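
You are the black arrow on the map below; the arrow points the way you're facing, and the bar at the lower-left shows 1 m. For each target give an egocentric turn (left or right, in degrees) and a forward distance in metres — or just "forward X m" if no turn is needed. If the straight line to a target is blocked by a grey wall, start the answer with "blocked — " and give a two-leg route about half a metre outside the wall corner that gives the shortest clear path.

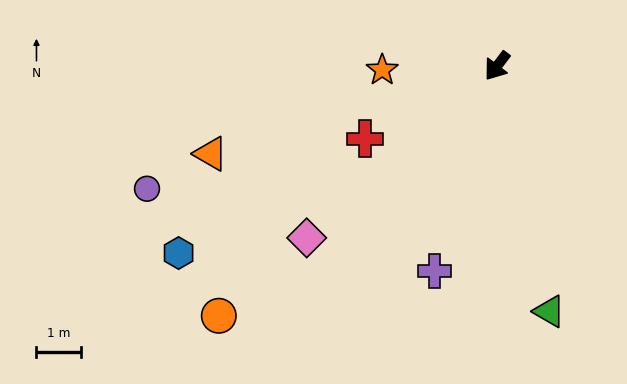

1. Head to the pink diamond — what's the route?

turn right 11°, forward 5.7 m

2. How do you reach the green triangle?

turn left 49°, forward 5.6 m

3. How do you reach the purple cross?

turn left 20°, forward 4.8 m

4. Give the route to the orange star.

turn right 51°, forward 2.6 m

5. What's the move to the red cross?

turn right 24°, forward 3.4 m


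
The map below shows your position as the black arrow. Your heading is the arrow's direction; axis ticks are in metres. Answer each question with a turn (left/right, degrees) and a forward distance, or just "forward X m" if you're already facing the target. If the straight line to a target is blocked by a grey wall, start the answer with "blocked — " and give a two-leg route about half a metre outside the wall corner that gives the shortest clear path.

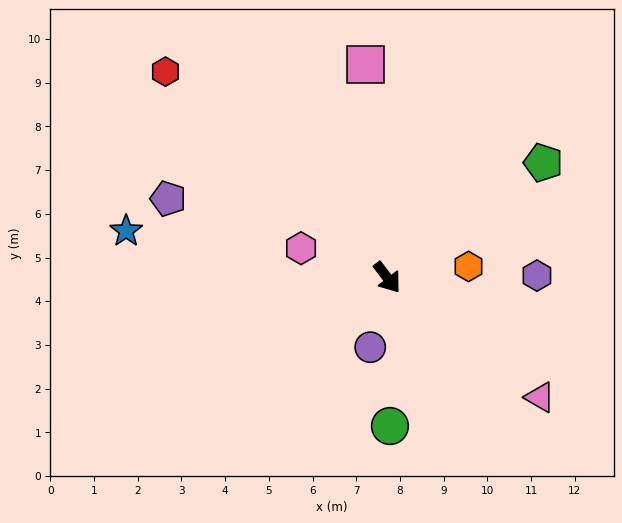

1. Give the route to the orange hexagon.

turn left 60°, forward 1.9 m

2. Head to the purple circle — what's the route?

turn right 51°, forward 1.6 m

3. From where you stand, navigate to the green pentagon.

turn left 89°, forward 4.4 m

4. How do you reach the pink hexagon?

turn right 146°, forward 2.1 m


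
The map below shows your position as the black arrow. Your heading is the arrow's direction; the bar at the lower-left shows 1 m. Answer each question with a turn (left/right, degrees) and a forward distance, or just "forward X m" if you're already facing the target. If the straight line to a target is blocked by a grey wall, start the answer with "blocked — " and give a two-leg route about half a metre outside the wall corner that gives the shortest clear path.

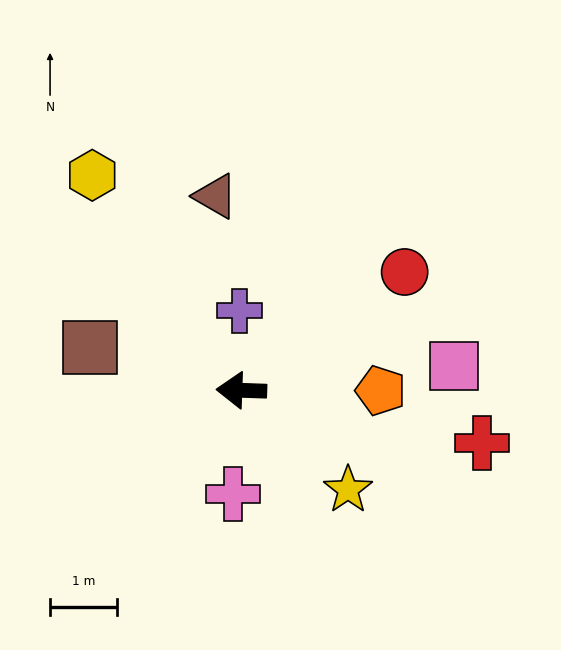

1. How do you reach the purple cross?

turn right 87°, forward 1.2 m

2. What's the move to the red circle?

turn right 142°, forward 3.0 m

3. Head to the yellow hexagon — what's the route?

turn right 53°, forward 3.9 m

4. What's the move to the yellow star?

turn left 139°, forward 2.2 m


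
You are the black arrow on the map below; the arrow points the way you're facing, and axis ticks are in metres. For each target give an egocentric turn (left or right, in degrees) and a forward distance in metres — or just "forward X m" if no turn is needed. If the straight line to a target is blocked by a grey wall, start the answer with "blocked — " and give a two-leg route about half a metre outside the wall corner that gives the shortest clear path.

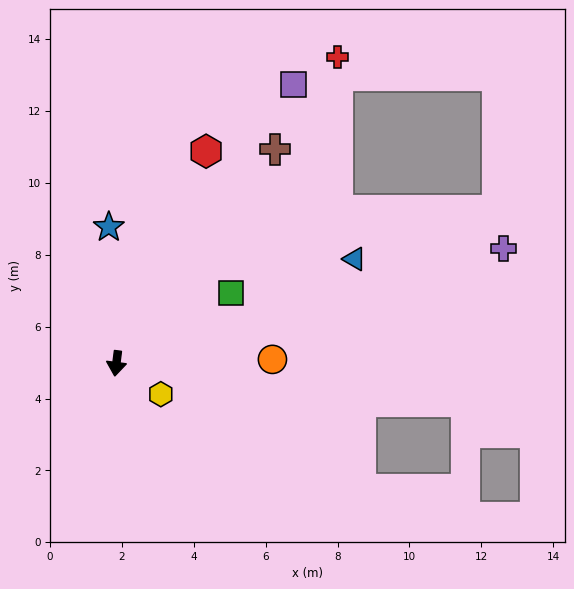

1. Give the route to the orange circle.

turn left 99°, forward 4.3 m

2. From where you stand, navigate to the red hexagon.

turn left 164°, forward 6.4 m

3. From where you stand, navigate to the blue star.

turn right 170°, forward 3.8 m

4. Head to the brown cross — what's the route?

turn left 151°, forward 7.4 m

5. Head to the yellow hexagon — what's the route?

turn left 63°, forward 1.5 m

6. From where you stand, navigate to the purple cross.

turn left 114°, forward 11.2 m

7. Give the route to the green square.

turn left 129°, forward 3.8 m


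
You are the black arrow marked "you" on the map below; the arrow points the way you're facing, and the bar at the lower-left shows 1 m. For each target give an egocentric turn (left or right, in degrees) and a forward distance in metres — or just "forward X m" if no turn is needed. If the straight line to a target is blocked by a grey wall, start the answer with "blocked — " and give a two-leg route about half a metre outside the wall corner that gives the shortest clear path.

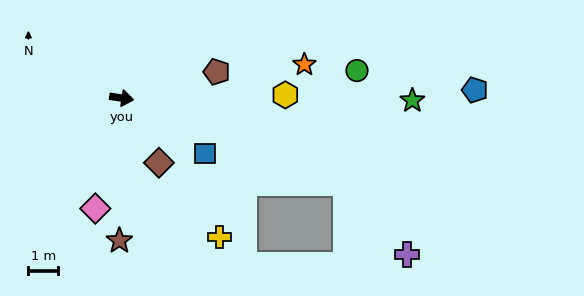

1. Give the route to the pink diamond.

turn right 95°, forward 3.8 m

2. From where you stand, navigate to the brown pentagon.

turn left 24°, forward 3.3 m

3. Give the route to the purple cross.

blocked — turn right 12°, forward 8.0 m, then turn right 29°, forward 3.1 m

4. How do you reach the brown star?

turn right 82°, forward 4.8 m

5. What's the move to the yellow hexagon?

turn left 10°, forward 5.5 m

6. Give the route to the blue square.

turn right 25°, forward 3.3 m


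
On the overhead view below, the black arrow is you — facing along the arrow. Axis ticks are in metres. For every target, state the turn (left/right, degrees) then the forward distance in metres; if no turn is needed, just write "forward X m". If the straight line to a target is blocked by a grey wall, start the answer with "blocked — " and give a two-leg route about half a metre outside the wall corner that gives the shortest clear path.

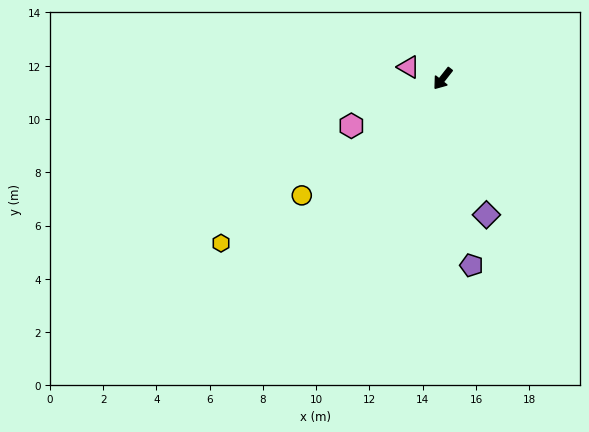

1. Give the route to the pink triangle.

turn right 71°, forward 1.4 m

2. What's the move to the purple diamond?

turn left 56°, forward 5.4 m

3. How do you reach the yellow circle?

turn right 12°, forward 6.9 m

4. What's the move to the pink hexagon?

turn right 25°, forward 3.9 m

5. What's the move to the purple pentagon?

turn left 47°, forward 7.1 m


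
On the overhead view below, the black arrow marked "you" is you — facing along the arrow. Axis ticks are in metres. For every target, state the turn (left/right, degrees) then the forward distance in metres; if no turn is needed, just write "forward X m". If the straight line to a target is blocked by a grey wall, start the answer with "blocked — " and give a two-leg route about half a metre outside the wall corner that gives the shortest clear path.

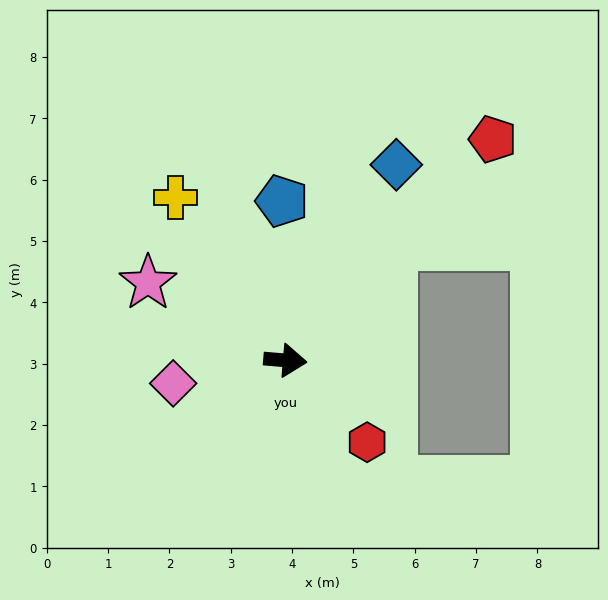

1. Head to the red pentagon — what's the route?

turn left 52°, forward 4.9 m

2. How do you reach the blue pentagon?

turn left 96°, forward 2.6 m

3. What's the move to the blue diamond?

turn left 65°, forward 3.7 m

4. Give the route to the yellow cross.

turn left 129°, forward 3.2 m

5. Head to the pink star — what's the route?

turn left 155°, forward 2.6 m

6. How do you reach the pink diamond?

turn right 164°, forward 1.9 m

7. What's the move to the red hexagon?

turn right 40°, forward 1.9 m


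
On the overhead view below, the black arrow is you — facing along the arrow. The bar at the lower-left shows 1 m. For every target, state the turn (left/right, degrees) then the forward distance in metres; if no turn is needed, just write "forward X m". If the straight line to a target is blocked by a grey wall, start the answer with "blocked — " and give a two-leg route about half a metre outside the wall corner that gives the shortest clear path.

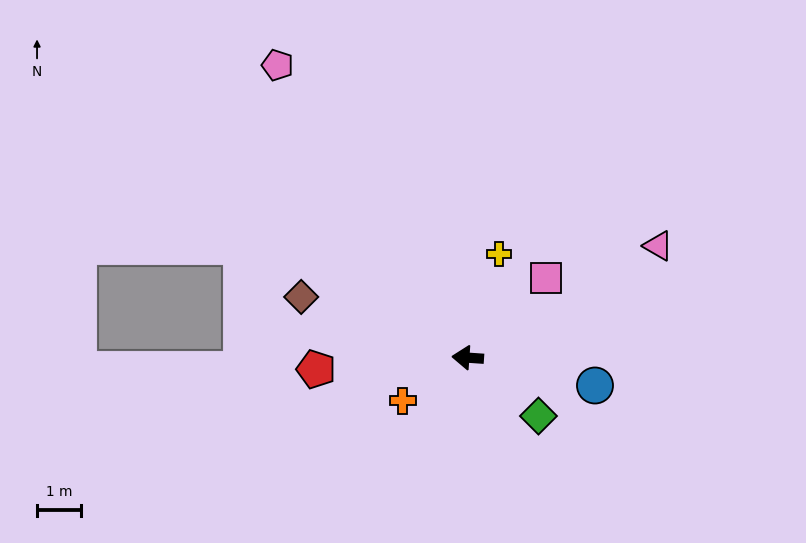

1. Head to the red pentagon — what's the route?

turn left 8°, forward 3.5 m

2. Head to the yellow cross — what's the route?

turn right 103°, forward 2.5 m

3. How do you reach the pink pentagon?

turn right 53°, forward 8.0 m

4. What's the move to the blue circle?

turn left 172°, forward 3.0 m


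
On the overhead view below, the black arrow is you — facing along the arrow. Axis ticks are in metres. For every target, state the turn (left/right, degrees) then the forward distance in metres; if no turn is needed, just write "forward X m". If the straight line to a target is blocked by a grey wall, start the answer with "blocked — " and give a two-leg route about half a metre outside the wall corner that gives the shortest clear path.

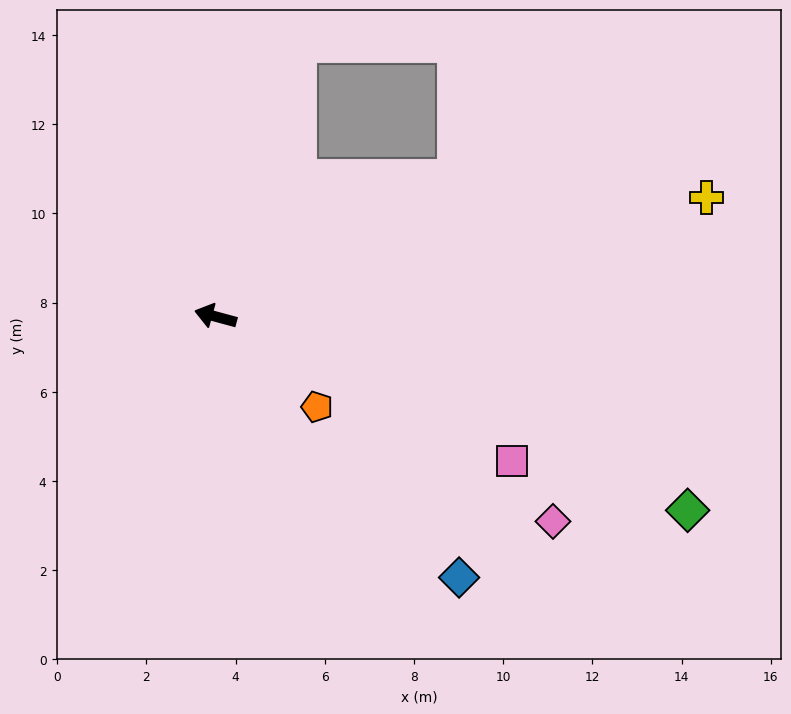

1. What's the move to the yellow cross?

turn right 151°, forward 11.3 m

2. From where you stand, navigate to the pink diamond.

turn left 164°, forward 8.8 m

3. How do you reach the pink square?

turn left 169°, forward 7.4 m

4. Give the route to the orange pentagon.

turn left 153°, forward 3.0 m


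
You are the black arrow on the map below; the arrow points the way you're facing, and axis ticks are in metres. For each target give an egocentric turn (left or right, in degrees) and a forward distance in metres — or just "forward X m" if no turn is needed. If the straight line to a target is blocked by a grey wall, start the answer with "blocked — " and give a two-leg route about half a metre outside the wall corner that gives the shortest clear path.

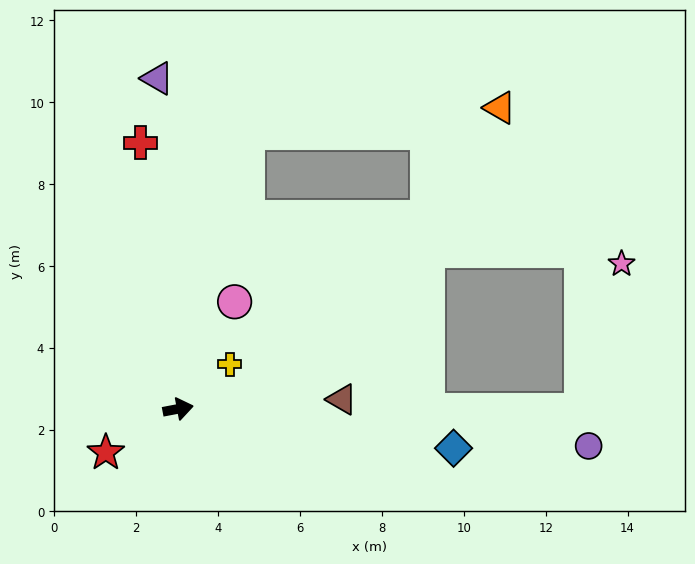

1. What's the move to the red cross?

turn left 87°, forward 6.6 m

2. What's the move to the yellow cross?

turn left 30°, forward 1.7 m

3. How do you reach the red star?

turn right 160°, forward 2.1 m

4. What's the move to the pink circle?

turn left 51°, forward 3.0 m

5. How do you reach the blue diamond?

turn right 19°, forward 6.8 m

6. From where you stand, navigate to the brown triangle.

turn right 7°, forward 4.0 m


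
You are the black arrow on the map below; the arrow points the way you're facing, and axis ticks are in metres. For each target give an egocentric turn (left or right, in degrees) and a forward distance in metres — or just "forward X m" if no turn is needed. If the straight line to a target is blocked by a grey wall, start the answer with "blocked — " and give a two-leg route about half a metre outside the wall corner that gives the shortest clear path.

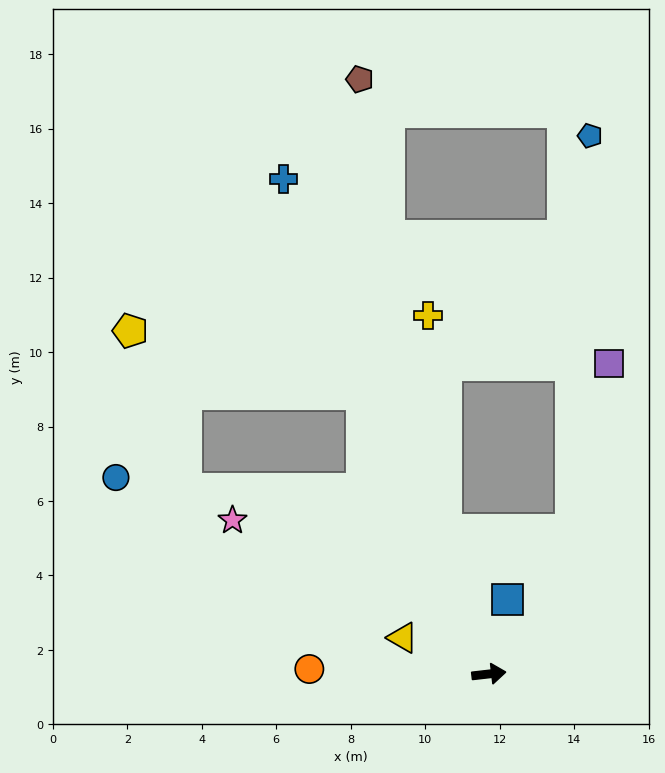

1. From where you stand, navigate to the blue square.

turn left 70°, forward 2.1 m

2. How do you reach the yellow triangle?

turn left 151°, forward 2.5 m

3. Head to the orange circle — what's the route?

turn left 172°, forward 4.8 m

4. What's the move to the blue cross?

turn left 106°, forward 14.4 m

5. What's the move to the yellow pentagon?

blocked — turn left 108°, forward 8.3 m, then turn left 50°, forward 6.4 m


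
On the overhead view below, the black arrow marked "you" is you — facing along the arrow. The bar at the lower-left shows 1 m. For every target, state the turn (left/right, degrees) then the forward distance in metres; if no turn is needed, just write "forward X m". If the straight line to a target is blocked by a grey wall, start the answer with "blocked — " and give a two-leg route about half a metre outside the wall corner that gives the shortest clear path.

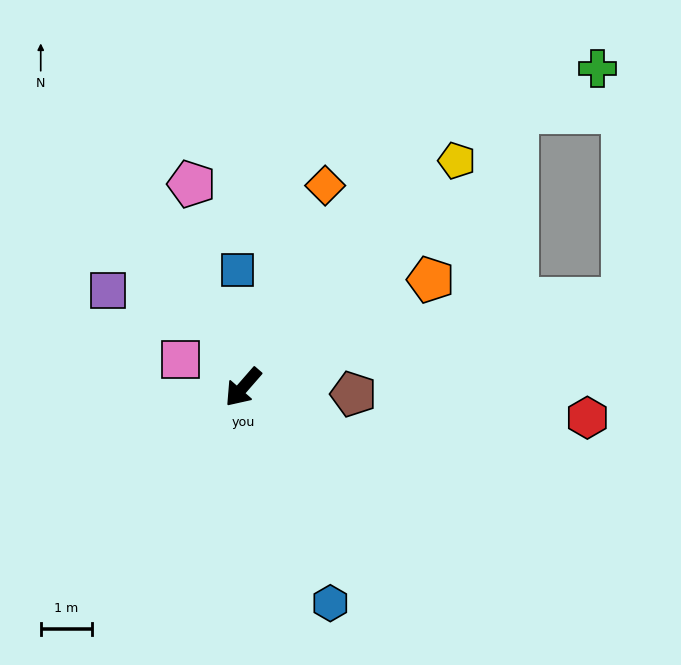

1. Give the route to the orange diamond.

turn right 161°, forward 4.3 m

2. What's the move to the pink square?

turn right 73°, forward 1.3 m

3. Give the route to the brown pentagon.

turn left 128°, forward 2.2 m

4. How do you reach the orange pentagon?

turn left 161°, forward 4.2 m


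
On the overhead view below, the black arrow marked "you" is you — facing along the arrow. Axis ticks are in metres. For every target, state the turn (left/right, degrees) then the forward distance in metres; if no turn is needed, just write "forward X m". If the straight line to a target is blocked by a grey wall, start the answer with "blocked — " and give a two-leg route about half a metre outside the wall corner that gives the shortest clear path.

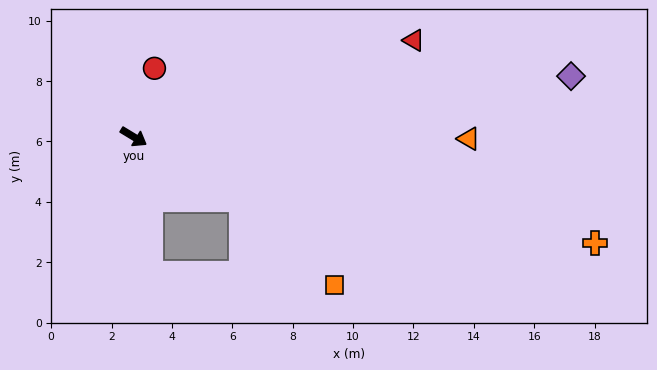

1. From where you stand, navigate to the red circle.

turn left 104°, forward 2.4 m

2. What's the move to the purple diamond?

turn left 39°, forward 14.6 m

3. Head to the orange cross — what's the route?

turn left 18°, forward 15.7 m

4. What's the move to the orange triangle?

turn left 31°, forward 11.1 m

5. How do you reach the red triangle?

turn left 50°, forward 9.8 m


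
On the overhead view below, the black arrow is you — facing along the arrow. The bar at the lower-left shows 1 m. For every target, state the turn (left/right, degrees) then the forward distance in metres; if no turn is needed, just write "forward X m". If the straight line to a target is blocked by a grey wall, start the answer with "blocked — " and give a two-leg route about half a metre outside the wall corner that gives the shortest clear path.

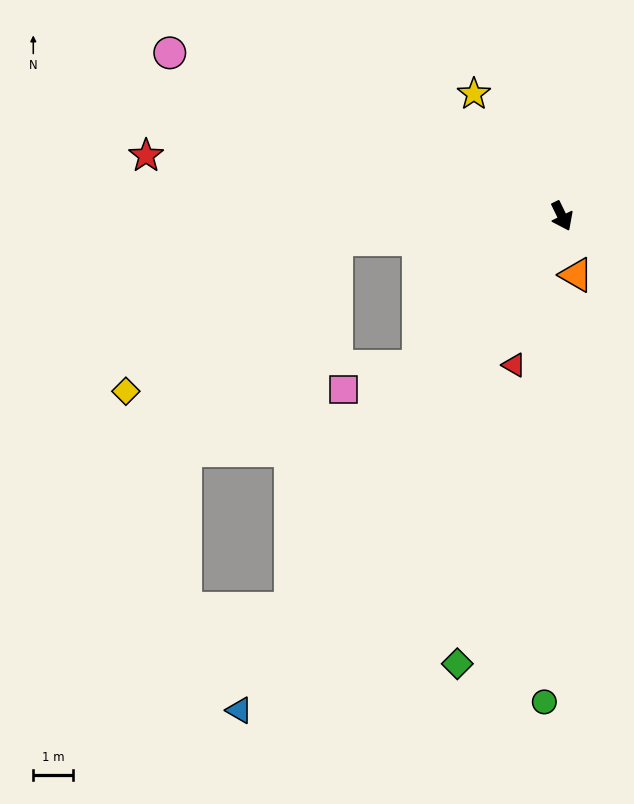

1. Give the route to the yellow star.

turn right 170°, forward 3.8 m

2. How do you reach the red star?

turn right 124°, forward 10.5 m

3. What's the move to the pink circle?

turn right 139°, forward 10.6 m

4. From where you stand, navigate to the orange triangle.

turn right 12°, forward 1.5 m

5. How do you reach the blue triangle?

turn right 59°, forward 14.8 m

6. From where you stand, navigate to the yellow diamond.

blocked — turn right 110°, forward 5.7 m, then turn left 30°, forward 6.5 m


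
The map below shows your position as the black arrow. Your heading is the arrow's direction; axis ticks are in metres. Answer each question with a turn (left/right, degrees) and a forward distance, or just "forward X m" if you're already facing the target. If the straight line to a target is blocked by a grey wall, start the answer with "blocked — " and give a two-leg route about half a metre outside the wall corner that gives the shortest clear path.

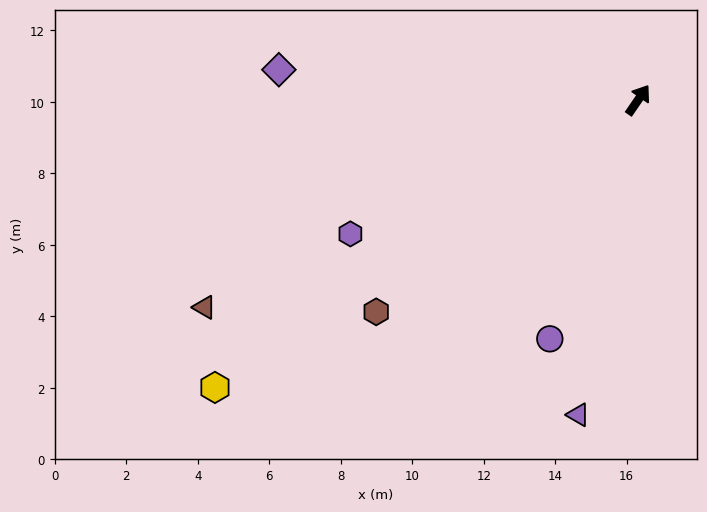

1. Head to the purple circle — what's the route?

turn right 166°, forward 7.1 m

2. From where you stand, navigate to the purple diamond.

turn left 120°, forward 10.1 m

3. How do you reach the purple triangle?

turn right 156°, forward 9.0 m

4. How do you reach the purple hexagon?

turn left 149°, forward 8.9 m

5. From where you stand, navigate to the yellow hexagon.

turn left 159°, forward 14.3 m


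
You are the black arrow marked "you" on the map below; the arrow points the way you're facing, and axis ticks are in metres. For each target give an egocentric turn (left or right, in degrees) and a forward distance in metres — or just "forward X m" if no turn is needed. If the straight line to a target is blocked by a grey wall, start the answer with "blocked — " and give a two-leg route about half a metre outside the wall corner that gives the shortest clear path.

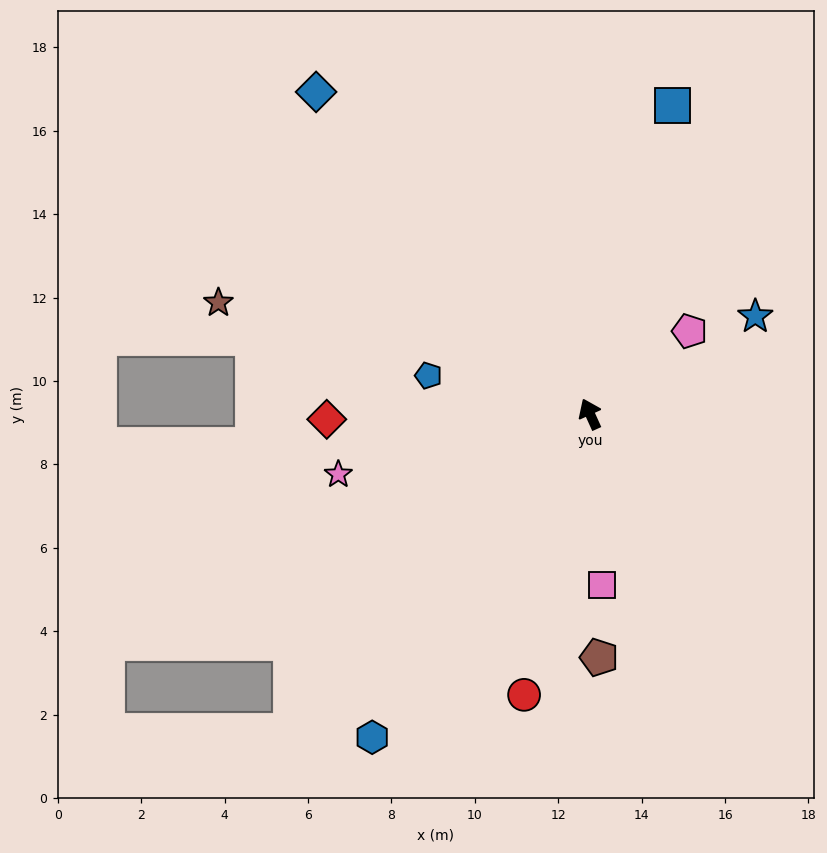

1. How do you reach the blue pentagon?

turn left 52°, forward 4.0 m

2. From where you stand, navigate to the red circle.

turn left 142°, forward 6.9 m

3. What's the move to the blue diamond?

turn left 16°, forward 10.1 m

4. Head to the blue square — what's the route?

turn right 39°, forward 7.7 m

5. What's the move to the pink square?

turn left 160°, forward 4.1 m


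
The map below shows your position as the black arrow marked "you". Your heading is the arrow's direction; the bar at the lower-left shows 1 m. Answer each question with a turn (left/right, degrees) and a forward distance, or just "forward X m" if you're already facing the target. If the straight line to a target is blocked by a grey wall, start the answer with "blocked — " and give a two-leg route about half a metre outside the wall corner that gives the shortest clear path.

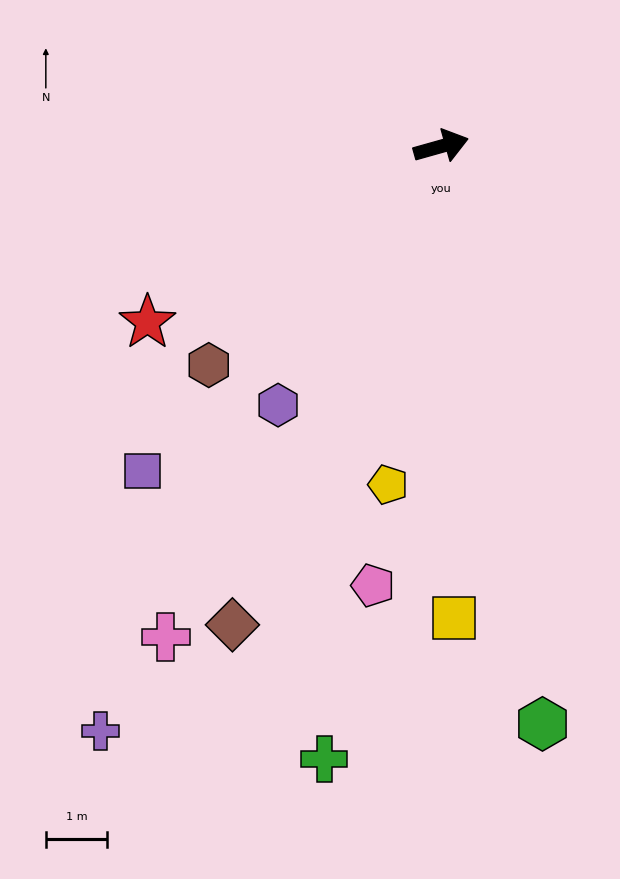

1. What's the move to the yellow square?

turn right 104°, forward 7.7 m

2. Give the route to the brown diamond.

turn right 129°, forward 8.5 m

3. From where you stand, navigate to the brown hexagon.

turn right 152°, forward 5.2 m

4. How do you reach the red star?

turn right 165°, forward 5.6 m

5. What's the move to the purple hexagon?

turn right 138°, forward 5.0 m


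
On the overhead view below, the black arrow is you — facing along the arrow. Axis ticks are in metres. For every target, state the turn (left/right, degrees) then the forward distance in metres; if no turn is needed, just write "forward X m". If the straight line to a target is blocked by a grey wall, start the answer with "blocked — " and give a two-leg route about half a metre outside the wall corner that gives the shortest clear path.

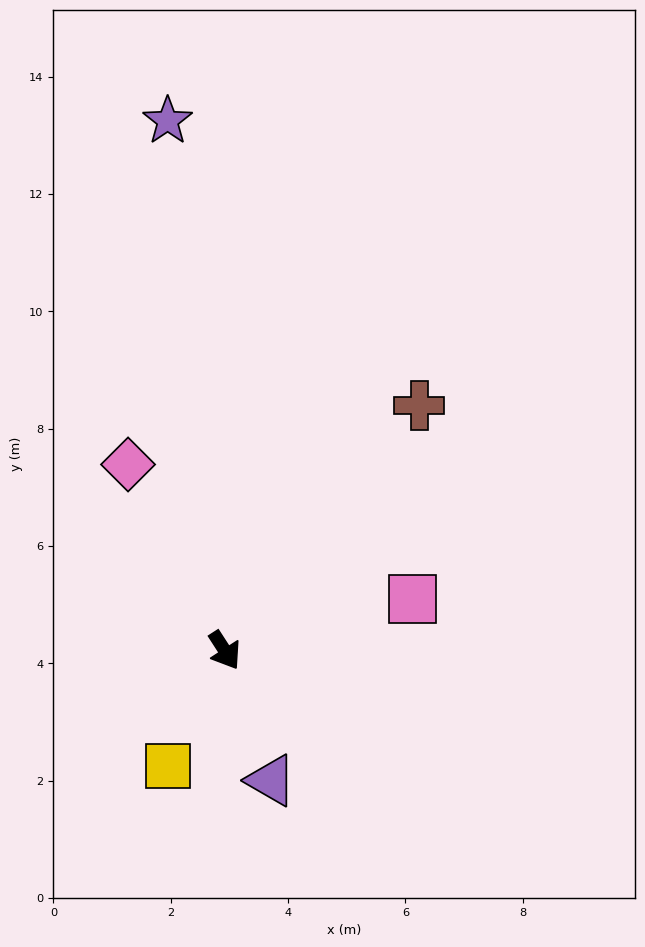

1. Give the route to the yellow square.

turn right 59°, forward 2.2 m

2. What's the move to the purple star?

turn left 153°, forward 9.1 m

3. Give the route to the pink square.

turn left 72°, forward 3.3 m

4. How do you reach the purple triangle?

turn right 13°, forward 2.4 m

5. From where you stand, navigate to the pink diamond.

turn left 175°, forward 3.6 m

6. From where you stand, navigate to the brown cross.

turn left 109°, forward 5.3 m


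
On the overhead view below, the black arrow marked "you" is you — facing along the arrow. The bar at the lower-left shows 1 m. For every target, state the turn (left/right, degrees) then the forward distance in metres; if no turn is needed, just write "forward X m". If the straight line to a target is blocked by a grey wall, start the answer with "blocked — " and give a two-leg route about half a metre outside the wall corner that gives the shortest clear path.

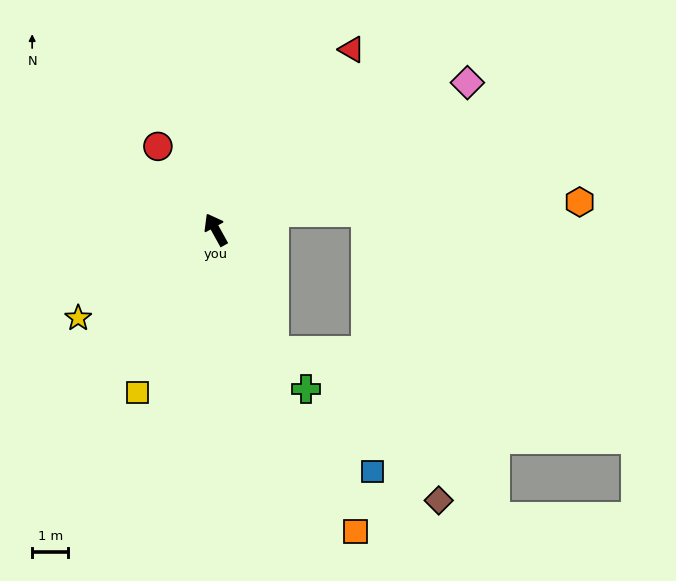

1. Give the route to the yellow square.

turn left 125°, forward 5.0 m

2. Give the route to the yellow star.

turn left 94°, forward 4.5 m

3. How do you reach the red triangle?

turn right 66°, forward 6.2 m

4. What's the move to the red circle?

turn left 6°, forward 2.8 m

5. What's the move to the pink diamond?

turn right 89°, forward 8.0 m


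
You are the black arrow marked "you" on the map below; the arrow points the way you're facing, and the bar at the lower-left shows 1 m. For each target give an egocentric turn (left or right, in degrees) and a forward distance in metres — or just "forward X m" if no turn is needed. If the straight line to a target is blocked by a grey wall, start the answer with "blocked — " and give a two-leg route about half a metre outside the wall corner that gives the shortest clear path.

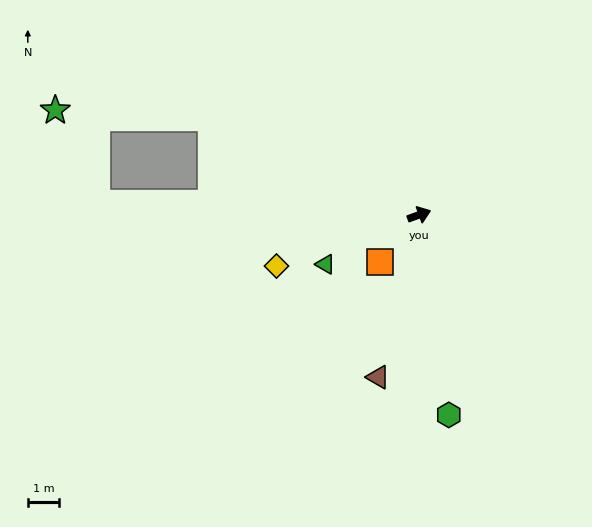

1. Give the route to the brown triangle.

turn right 124°, forward 5.3 m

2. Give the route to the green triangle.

turn right 172°, forward 3.4 m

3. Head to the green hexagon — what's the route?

turn right 101°, forward 6.5 m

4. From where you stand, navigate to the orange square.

turn right 150°, forward 2.0 m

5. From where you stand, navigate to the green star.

blocked — turn left 135°, forward 7.3 m, then turn left 22°, forward 5.0 m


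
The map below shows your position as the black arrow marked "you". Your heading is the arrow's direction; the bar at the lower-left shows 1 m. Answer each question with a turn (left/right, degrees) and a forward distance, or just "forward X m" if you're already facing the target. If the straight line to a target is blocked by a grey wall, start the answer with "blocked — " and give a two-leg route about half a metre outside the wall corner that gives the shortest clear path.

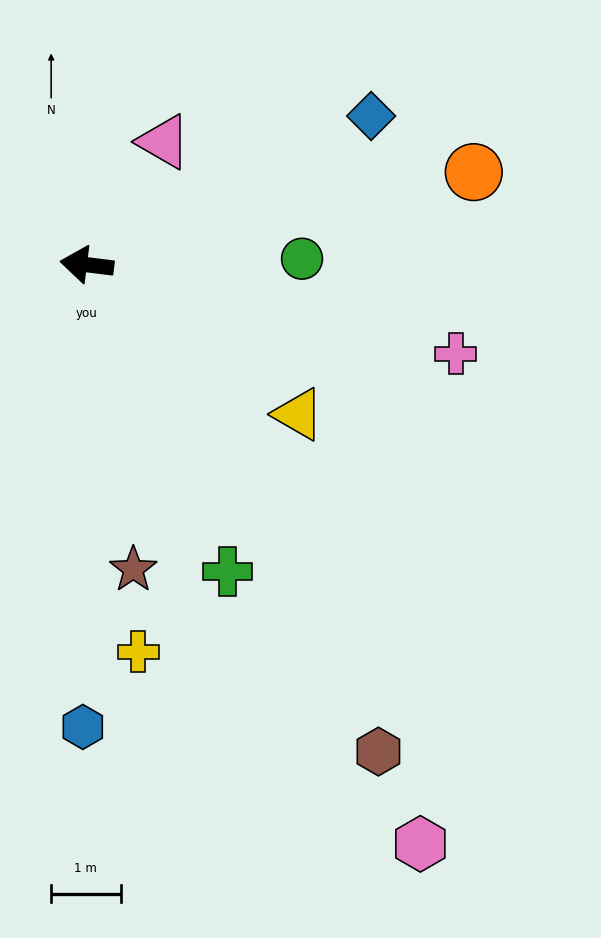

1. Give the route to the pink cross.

turn left 173°, forward 5.5 m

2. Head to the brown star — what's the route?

turn left 106°, forward 4.4 m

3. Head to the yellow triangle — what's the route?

turn left 152°, forward 3.7 m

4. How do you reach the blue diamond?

turn right 145°, forward 4.6 m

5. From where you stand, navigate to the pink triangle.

turn right 115°, forward 2.1 m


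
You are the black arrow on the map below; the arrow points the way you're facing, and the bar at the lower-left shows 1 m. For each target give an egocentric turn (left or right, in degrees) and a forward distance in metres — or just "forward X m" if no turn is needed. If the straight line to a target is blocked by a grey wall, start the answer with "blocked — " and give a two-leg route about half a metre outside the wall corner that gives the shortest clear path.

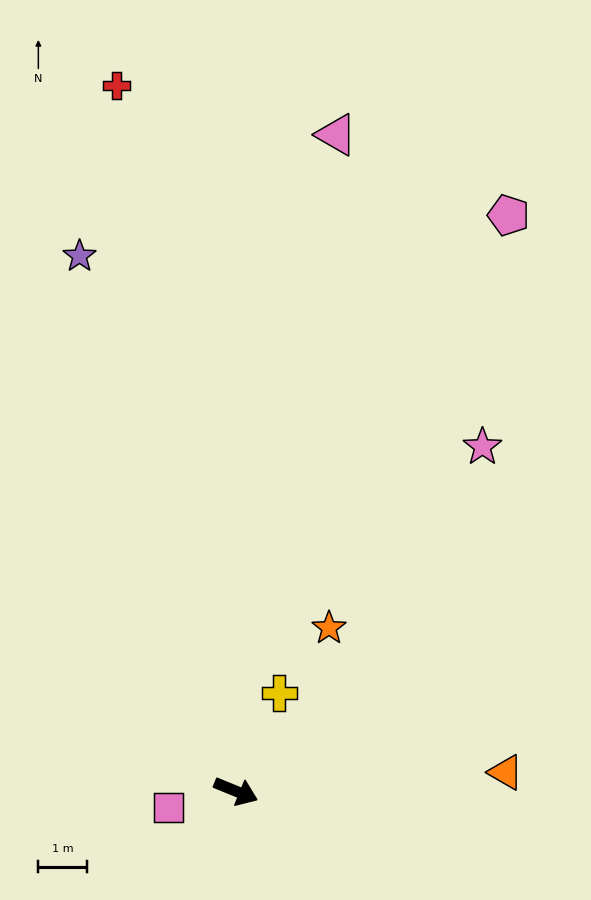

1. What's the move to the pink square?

turn right 145°, forward 1.4 m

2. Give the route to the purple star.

turn left 129°, forward 11.4 m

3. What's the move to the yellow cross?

turn left 88°, forward 2.2 m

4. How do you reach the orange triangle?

turn left 26°, forward 5.5 m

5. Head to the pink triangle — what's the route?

turn left 104°, forward 13.6 m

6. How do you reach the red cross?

turn left 122°, forward 14.6 m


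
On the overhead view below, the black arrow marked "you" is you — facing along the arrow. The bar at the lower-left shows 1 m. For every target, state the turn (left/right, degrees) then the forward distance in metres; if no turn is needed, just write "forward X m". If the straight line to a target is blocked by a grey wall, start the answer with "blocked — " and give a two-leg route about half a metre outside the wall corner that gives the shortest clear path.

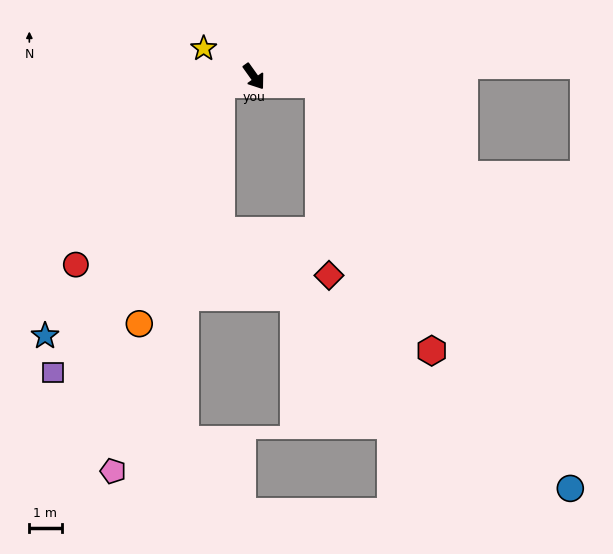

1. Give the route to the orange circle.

blocked — turn right 111°, forward 1.0 m, then turn left 57°, forward 7.9 m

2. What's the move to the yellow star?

turn right 155°, forward 1.8 m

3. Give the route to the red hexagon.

blocked — turn left 47°, forward 2.0 m, then turn right 59°, forward 9.0 m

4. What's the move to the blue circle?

blocked — turn left 47°, forward 2.0 m, then turn right 51°, forward 14.8 m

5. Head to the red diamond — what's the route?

blocked — turn left 47°, forward 2.0 m, then turn right 79°, forward 5.9 m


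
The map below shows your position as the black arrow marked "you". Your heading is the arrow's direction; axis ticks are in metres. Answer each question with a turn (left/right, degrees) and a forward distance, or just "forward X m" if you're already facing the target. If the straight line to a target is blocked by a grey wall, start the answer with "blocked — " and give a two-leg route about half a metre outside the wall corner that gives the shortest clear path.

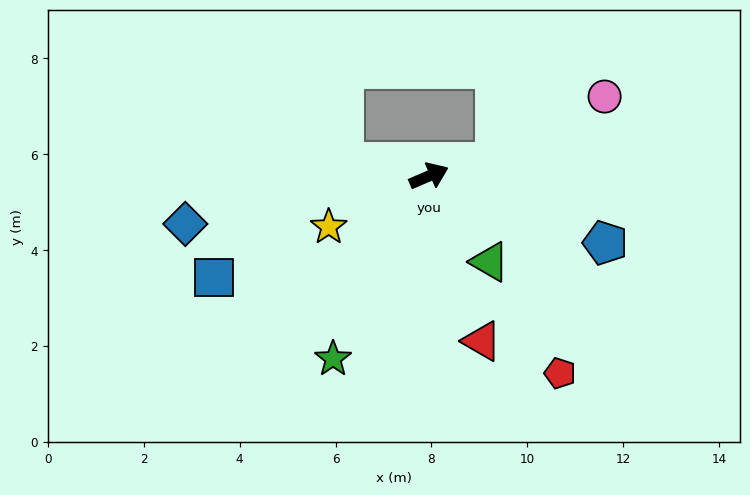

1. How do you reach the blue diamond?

turn left 168°, forward 5.2 m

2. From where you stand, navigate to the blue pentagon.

turn right 44°, forward 3.9 m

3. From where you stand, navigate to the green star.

turn right 141°, forward 4.3 m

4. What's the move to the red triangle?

turn right 95°, forward 3.6 m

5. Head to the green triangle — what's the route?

turn right 78°, forward 2.2 m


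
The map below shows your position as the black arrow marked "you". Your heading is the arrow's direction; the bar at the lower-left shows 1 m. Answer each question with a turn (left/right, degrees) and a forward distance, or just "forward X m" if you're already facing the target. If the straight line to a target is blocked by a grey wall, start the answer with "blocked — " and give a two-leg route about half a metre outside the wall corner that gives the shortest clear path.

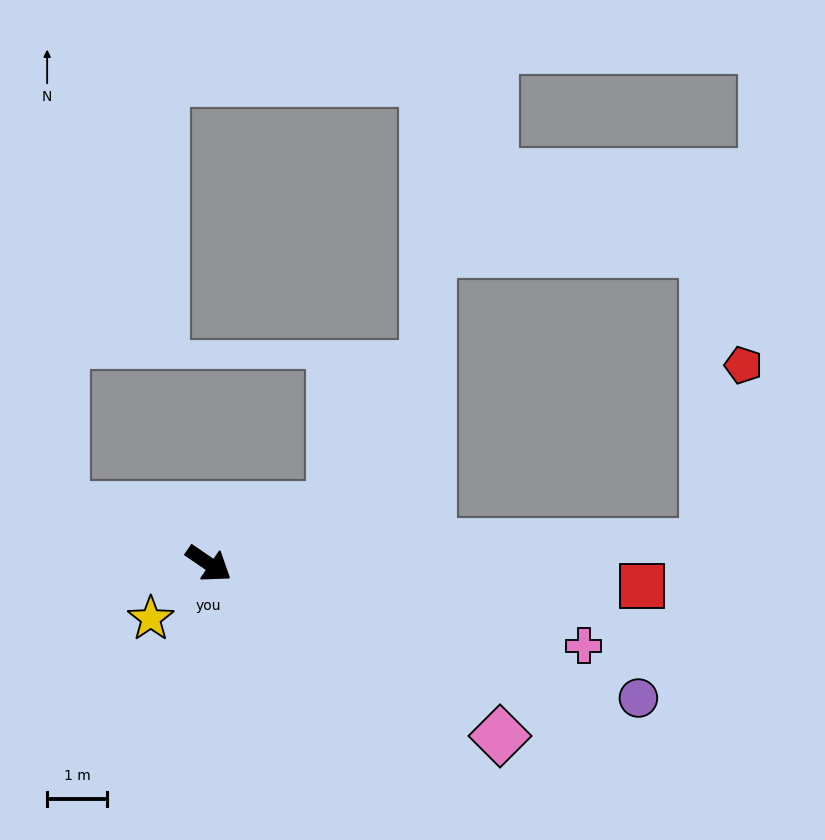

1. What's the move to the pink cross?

turn left 22°, forward 6.4 m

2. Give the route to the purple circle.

turn left 17°, forward 7.5 m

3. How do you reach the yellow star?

turn right 102°, forward 1.3 m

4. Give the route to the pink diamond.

turn left 4°, forward 5.6 m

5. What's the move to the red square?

turn left 32°, forward 7.2 m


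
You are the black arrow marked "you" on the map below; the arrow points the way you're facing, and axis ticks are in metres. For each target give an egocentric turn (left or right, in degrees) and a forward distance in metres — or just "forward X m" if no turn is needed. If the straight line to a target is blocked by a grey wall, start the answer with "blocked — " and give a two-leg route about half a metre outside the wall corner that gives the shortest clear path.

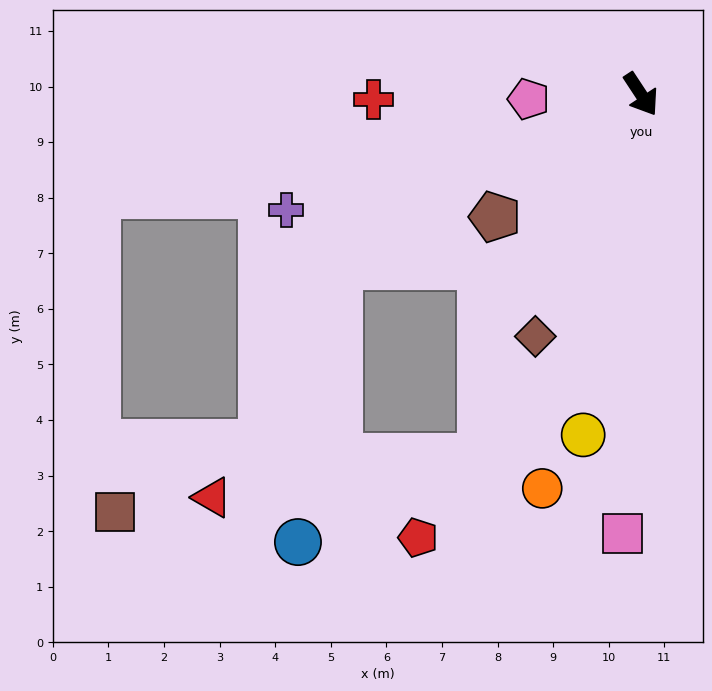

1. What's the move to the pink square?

turn right 36°, forward 7.9 m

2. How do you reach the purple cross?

turn right 105°, forward 6.7 m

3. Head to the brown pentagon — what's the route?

turn right 83°, forward 3.4 m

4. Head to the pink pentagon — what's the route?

turn right 121°, forward 2.0 m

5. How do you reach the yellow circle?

turn right 43°, forward 6.2 m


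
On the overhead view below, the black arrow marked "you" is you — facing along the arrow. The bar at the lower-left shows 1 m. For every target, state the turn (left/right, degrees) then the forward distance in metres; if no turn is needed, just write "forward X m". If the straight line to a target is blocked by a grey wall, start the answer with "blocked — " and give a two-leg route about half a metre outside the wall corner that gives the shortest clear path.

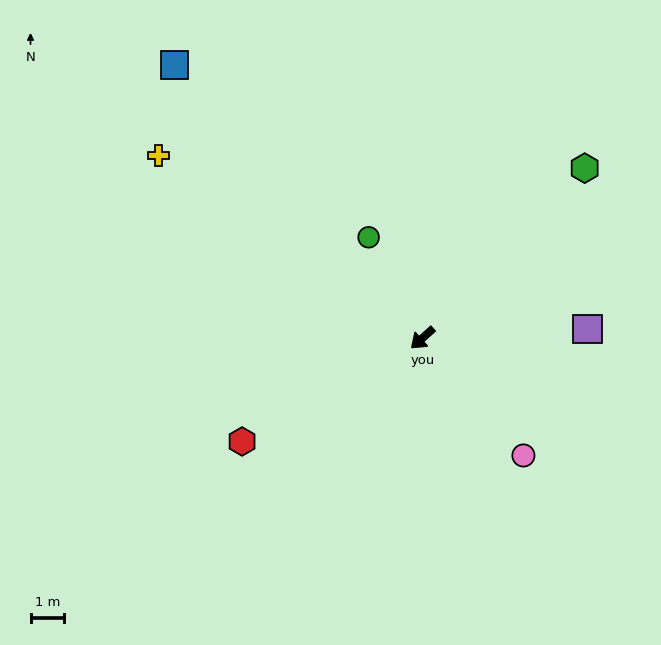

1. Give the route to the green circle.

turn right 104°, forward 3.4 m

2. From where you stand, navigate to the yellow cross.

turn right 76°, forward 9.6 m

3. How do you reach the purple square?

turn left 141°, forward 5.0 m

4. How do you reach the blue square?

turn right 89°, forward 11.1 m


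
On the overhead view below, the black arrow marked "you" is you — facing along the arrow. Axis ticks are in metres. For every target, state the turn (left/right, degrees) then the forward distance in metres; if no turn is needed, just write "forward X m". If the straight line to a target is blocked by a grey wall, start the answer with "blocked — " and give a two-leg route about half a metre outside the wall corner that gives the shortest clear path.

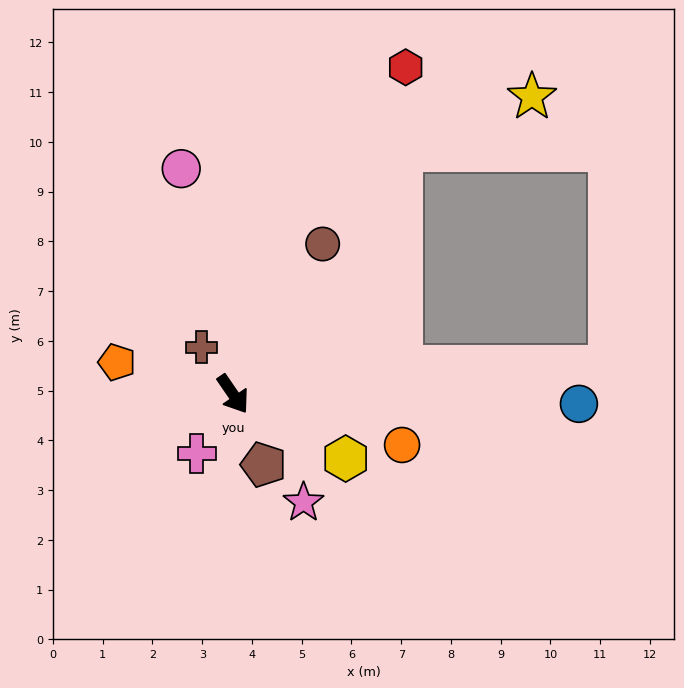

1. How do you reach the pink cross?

turn right 66°, forward 1.4 m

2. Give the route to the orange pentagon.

turn right 140°, forward 2.4 m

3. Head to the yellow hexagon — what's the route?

turn left 26°, forward 2.6 m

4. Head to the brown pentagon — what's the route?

turn right 11°, forward 1.5 m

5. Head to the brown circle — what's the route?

turn left 115°, forward 3.5 m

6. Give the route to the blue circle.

turn left 54°, forward 7.0 m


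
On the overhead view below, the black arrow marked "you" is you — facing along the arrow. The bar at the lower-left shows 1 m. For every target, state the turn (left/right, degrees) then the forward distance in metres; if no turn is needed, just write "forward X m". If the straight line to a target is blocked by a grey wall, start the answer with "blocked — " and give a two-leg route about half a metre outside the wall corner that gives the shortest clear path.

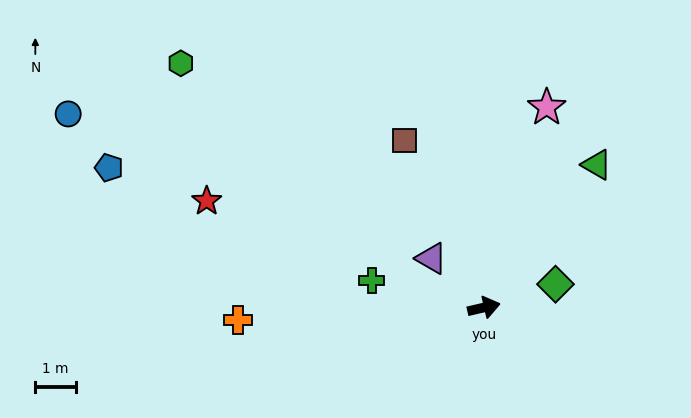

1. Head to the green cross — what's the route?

turn left 153°, forward 2.8 m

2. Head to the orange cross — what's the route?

turn left 170°, forward 6.1 m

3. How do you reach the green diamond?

turn left 5°, forward 1.9 m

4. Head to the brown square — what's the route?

turn left 102°, forward 4.6 m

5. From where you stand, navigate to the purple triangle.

turn left 124°, forward 1.8 m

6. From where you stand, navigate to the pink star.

turn left 60°, forward 5.2 m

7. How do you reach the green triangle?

turn left 39°, forward 4.5 m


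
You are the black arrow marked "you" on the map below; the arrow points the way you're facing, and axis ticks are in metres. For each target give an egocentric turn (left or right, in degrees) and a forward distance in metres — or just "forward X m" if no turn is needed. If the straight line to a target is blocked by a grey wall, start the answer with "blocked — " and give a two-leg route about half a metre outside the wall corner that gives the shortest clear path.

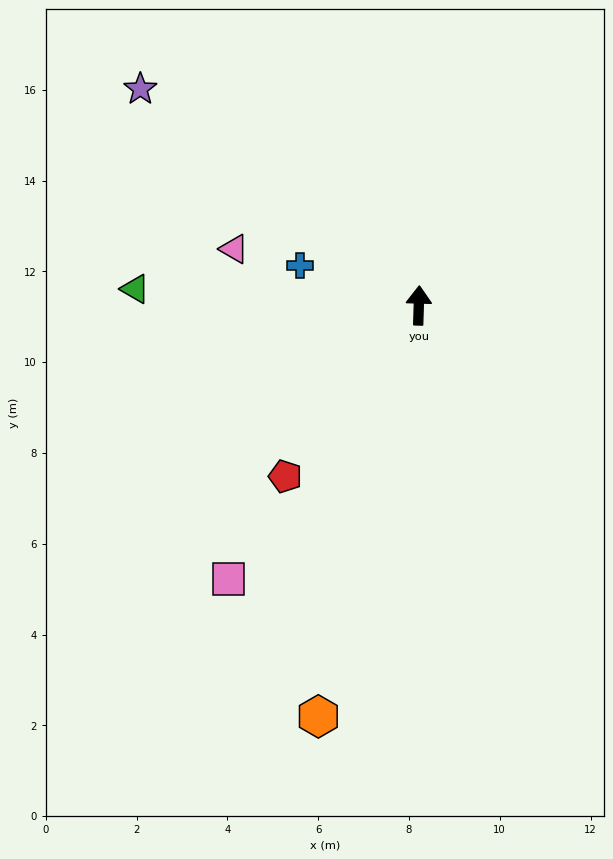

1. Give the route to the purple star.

turn left 54°, forward 7.8 m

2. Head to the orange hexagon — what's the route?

turn left 168°, forward 9.3 m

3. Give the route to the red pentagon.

turn left 144°, forward 4.8 m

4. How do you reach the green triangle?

turn left 88°, forward 6.3 m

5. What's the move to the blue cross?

turn left 73°, forward 2.8 m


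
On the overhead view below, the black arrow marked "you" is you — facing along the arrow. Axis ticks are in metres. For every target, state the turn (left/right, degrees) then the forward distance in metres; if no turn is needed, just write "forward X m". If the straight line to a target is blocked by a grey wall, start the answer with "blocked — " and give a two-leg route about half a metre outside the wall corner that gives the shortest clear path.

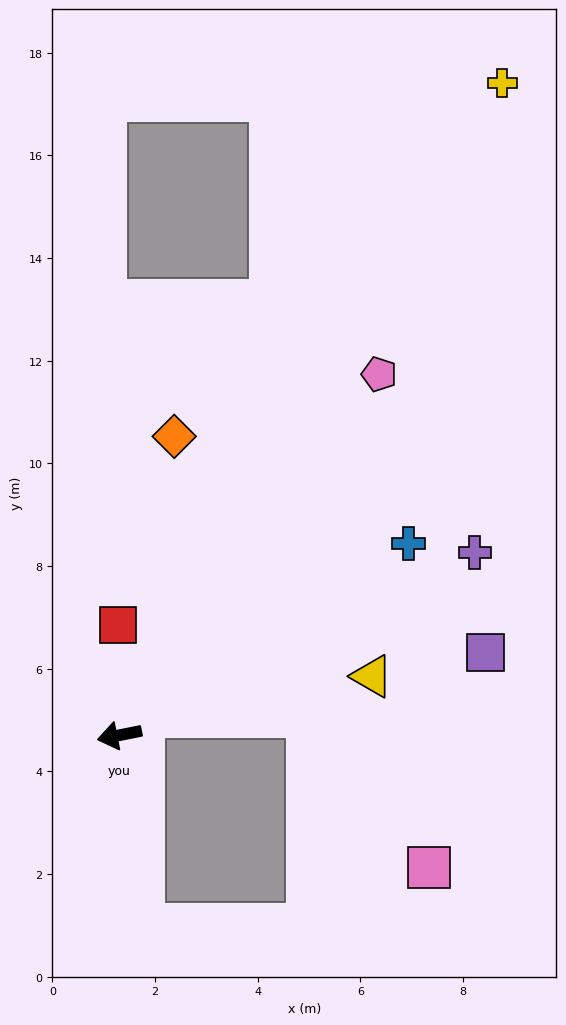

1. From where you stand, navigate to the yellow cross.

turn right 132°, forward 14.7 m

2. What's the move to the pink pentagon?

turn right 137°, forward 8.7 m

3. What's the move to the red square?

turn right 101°, forward 2.2 m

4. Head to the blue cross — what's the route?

turn right 158°, forward 6.8 m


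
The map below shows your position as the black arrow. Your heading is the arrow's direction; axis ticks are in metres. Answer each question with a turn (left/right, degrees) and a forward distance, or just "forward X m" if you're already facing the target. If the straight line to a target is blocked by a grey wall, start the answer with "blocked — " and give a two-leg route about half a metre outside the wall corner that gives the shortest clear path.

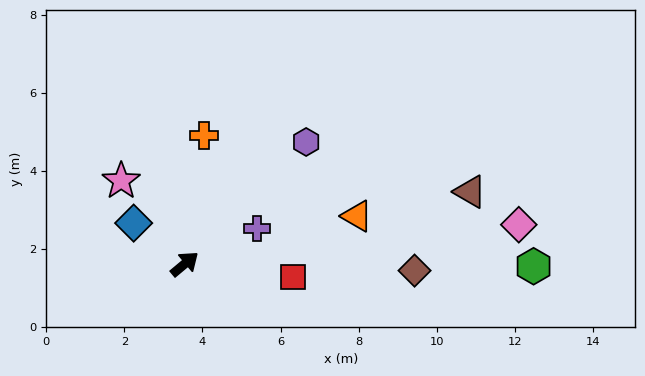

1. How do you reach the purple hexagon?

turn left 5°, forward 4.4 m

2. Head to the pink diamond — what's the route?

turn right 33°, forward 8.6 m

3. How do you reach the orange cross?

turn left 42°, forward 3.3 m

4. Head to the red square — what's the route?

turn right 47°, forward 2.8 m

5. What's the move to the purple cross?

turn right 14°, forward 2.1 m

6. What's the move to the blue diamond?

turn left 101°, forward 1.7 m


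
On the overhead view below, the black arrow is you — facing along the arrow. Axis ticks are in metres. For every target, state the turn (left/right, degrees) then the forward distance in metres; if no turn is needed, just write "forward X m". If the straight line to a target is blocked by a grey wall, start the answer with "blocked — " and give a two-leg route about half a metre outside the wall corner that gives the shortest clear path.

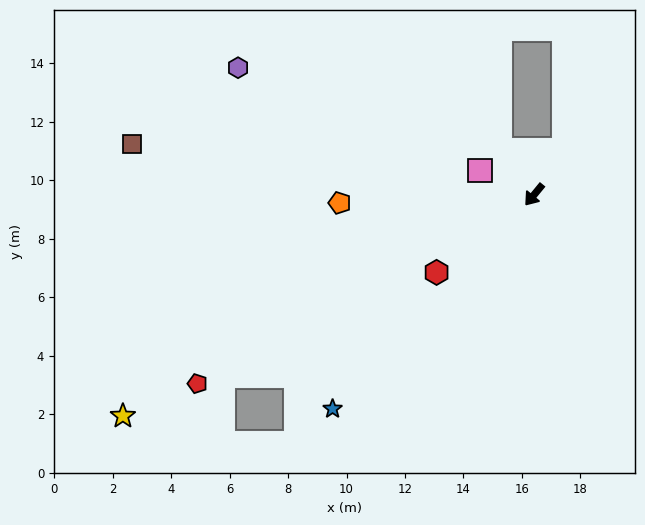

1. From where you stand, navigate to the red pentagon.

turn right 21°, forward 13.2 m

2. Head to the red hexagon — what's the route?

turn right 12°, forward 4.3 m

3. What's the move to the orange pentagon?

turn right 48°, forward 6.7 m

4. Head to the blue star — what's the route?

turn right 4°, forward 10.1 m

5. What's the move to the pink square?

turn right 74°, forward 2.0 m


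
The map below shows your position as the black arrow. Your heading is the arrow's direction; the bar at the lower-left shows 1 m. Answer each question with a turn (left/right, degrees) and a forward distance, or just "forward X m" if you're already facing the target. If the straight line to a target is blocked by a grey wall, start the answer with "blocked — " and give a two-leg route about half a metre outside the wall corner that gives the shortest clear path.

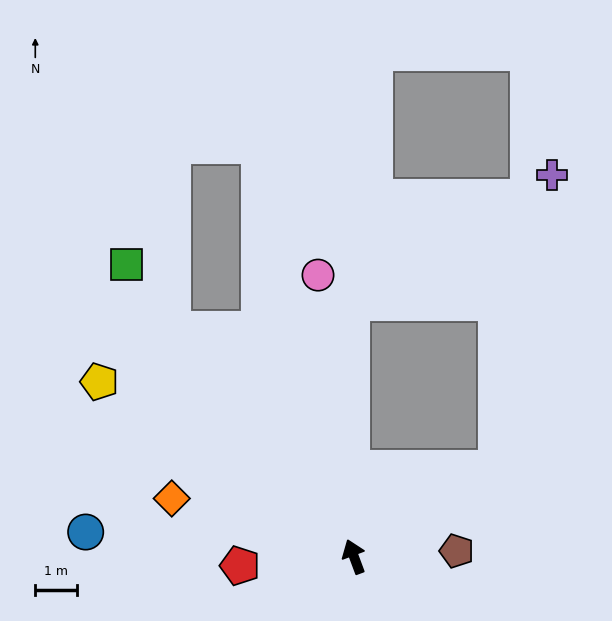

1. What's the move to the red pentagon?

turn left 74°, forward 2.7 m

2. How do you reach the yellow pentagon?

turn left 35°, forward 7.3 m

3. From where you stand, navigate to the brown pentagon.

turn right 107°, forward 2.4 m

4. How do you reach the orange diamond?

turn left 52°, forward 4.5 m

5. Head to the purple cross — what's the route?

blocked — turn right 79°, forward 4.0 m, then turn left 48°, forward 7.1 m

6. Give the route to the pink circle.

turn right 13°, forward 6.7 m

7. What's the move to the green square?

turn left 17°, forward 8.8 m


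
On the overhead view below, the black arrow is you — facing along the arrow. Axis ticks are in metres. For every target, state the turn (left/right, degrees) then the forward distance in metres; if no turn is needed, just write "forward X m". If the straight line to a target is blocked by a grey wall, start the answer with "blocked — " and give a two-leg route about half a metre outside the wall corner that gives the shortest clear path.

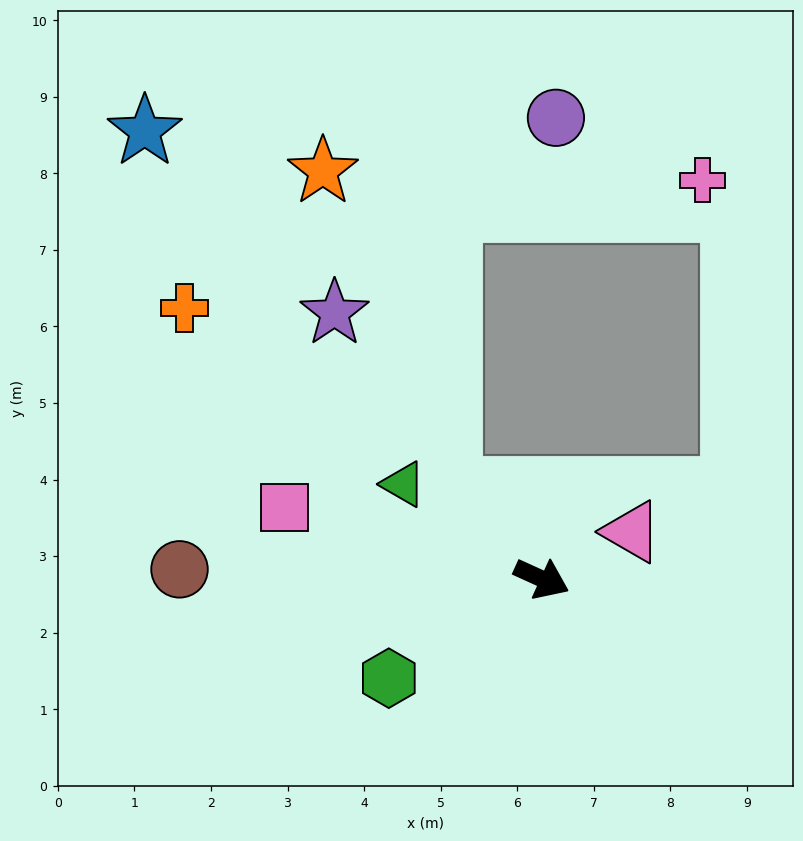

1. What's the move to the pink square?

turn right 171°, forward 3.5 m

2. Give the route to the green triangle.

turn left 170°, forward 2.2 m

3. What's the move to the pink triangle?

turn left 52°, forward 1.3 m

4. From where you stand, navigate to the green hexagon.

turn right 123°, forward 2.4 m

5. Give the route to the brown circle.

turn right 157°, forward 4.7 m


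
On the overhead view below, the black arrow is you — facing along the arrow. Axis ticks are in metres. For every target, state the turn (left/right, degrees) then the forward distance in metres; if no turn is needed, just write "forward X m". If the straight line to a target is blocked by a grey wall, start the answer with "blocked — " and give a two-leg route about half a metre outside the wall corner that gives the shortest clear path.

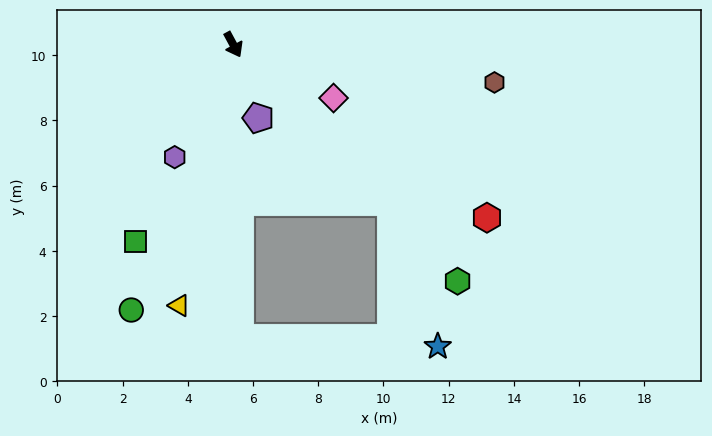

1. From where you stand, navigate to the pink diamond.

turn left 34°, forward 3.5 m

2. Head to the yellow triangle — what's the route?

turn right 40°, forward 8.2 m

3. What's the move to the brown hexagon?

turn left 53°, forward 8.1 m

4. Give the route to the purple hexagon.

turn right 56°, forward 3.9 m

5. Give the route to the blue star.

blocked — turn left 17°, forward 6.8 m, then turn right 27°, forward 4.7 m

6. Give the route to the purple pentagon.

turn right 10°, forward 2.4 m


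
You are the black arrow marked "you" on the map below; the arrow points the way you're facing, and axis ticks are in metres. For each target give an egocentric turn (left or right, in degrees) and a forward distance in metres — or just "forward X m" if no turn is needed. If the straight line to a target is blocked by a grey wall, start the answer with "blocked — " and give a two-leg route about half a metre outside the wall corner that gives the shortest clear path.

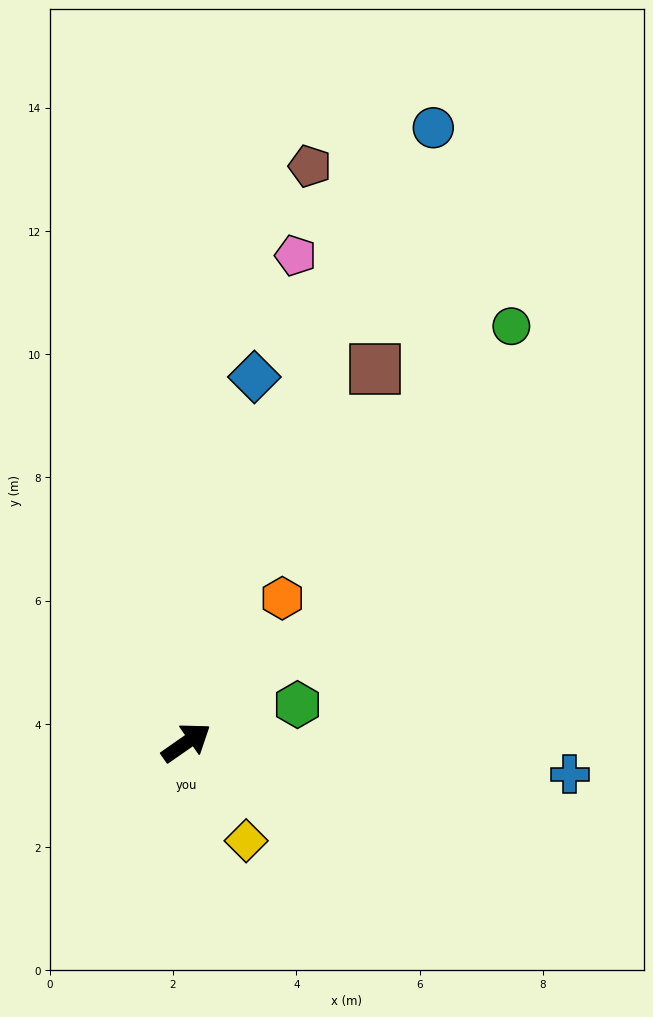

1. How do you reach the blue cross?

turn right 40°, forward 6.2 m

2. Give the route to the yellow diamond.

turn right 94°, forward 1.9 m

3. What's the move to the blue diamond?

turn left 45°, forward 6.0 m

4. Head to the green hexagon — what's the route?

turn right 16°, forward 1.9 m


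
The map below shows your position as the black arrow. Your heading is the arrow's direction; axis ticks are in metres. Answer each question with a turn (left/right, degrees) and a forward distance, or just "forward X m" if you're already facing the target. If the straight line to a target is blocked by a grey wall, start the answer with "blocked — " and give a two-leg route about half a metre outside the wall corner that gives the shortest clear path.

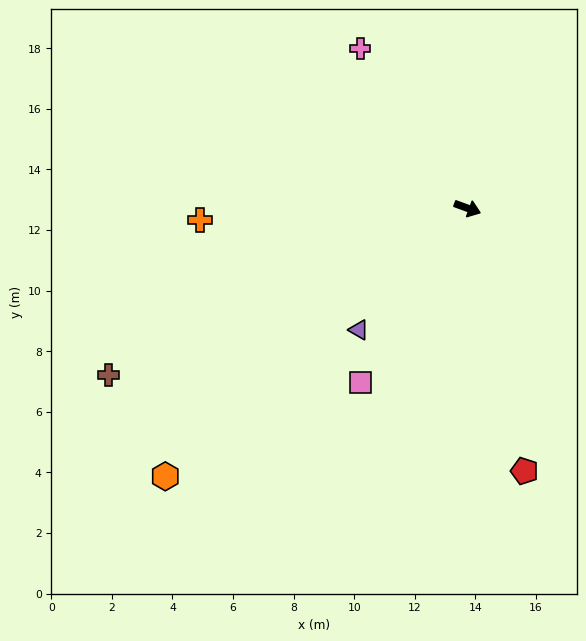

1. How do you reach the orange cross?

turn right 157°, forward 8.8 m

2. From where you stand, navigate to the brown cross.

turn right 135°, forward 13.1 m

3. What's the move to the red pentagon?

turn right 58°, forward 8.9 m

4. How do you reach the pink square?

turn right 101°, forward 6.8 m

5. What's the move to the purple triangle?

turn right 112°, forward 5.4 m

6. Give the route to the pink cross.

turn left 144°, forward 6.3 m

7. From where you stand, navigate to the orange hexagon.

turn right 118°, forward 13.3 m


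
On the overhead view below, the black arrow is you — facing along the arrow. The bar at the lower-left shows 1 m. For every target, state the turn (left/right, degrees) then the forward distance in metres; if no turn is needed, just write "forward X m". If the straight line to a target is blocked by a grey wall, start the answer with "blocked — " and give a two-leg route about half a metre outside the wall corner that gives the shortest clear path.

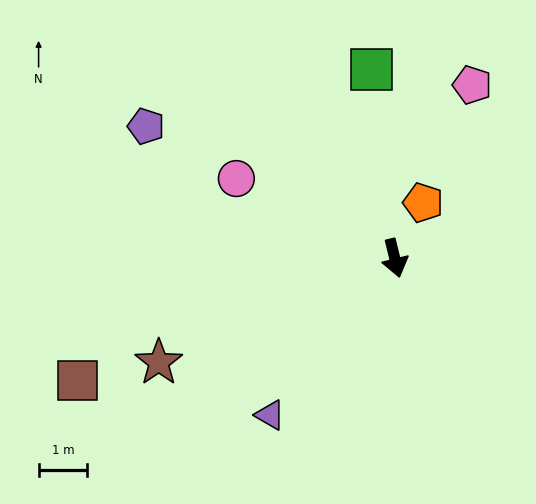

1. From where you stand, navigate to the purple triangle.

turn right 52°, forward 4.1 m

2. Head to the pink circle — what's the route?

turn right 130°, forward 3.6 m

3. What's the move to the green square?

turn left 173°, forward 3.9 m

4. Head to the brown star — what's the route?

turn right 80°, forward 5.3 m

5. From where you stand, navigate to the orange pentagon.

turn left 139°, forward 1.3 m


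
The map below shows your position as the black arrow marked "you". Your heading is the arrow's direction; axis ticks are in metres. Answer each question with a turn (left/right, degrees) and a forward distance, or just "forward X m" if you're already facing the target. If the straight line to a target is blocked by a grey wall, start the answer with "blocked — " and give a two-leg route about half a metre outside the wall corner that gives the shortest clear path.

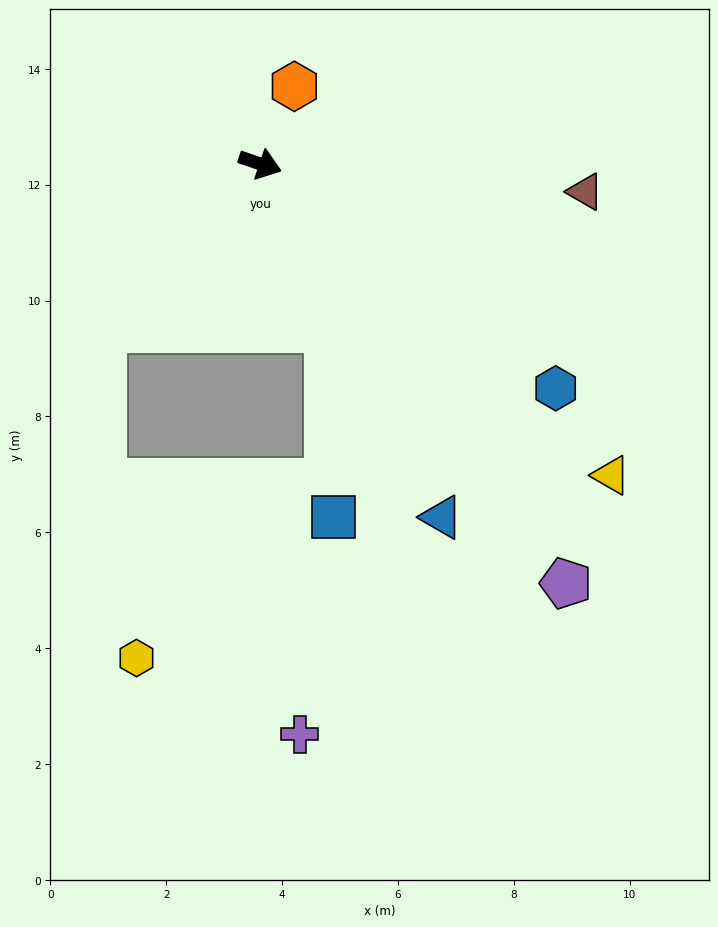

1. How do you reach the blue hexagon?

turn right 18°, forward 6.4 m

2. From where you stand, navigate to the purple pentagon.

turn right 35°, forward 9.0 m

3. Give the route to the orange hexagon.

turn left 85°, forward 1.5 m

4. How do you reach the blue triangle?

turn right 44°, forward 6.9 m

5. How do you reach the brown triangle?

turn left 14°, forward 5.6 m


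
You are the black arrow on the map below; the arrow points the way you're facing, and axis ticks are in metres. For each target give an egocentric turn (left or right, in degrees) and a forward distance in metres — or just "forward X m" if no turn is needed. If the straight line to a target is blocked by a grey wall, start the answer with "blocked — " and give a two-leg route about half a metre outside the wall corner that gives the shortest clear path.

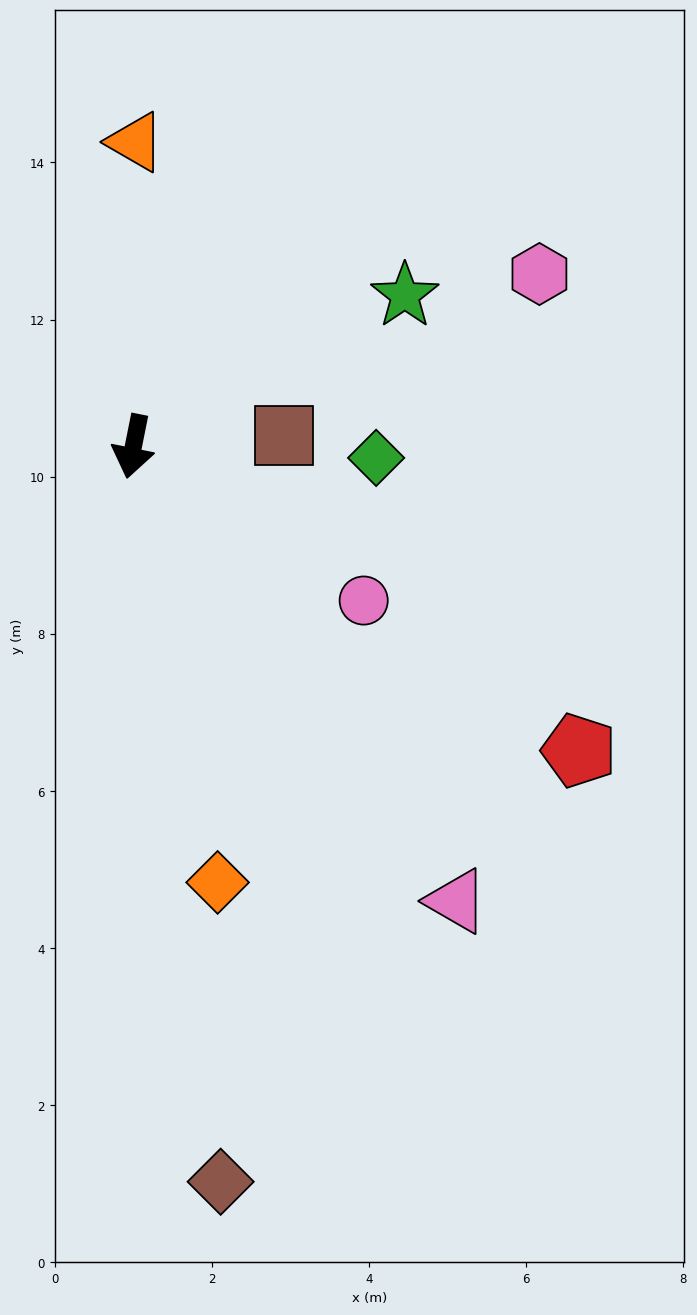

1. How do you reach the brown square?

turn left 106°, forward 1.9 m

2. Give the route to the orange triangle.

turn right 169°, forward 3.9 m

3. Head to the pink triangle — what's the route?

turn left 47°, forward 7.1 m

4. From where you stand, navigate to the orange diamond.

turn left 22°, forward 5.7 m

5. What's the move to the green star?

turn left 130°, forward 4.0 m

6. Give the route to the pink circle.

turn left 68°, forward 3.5 m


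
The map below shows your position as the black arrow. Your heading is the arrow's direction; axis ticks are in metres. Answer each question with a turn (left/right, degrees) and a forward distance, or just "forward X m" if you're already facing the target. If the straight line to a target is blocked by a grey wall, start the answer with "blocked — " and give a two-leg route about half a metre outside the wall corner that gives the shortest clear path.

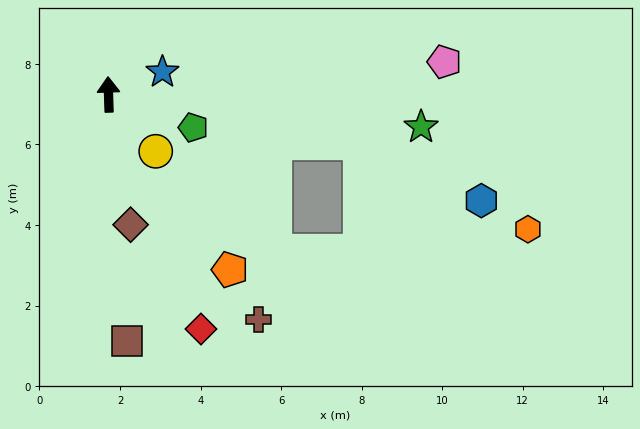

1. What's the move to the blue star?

turn right 69°, forward 1.5 m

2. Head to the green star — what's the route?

turn right 98°, forward 7.8 m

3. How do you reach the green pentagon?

turn right 113°, forward 2.3 m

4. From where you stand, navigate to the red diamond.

turn right 160°, forward 6.3 m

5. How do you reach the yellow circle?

turn right 142°, forward 1.8 m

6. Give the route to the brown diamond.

turn right 172°, forward 3.3 m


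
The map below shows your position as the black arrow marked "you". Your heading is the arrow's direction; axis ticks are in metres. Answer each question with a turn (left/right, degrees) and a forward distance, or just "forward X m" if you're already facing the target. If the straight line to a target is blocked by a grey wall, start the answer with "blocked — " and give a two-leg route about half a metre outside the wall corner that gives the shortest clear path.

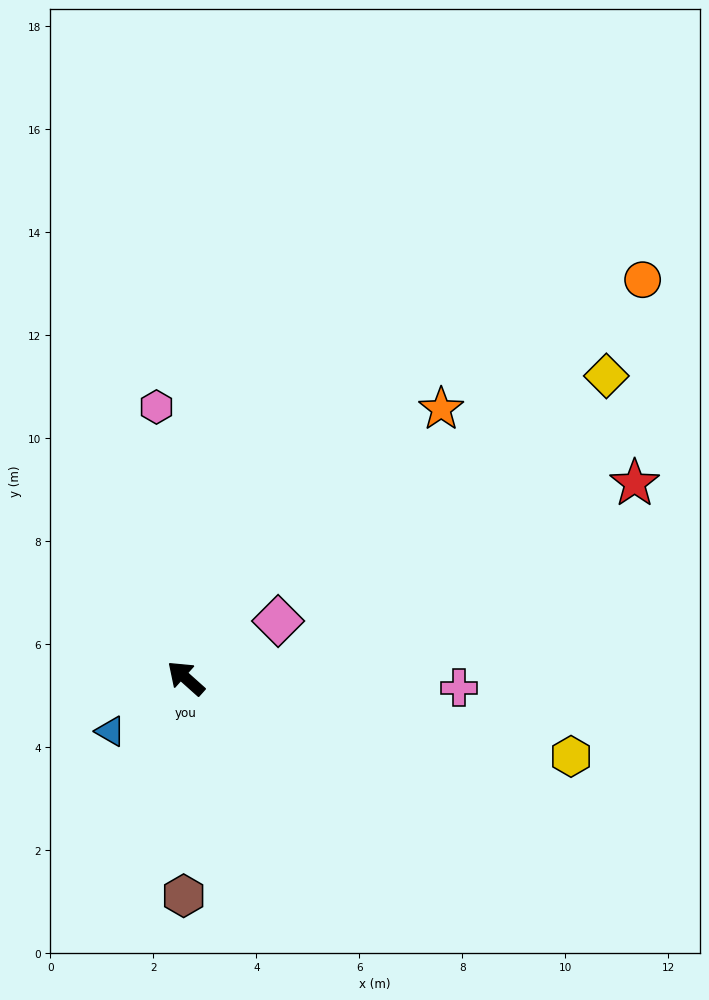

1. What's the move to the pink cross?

turn right 140°, forward 5.3 m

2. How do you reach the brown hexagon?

turn left 131°, forward 4.2 m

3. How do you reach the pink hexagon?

turn right 42°, forward 5.3 m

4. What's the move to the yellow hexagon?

turn right 150°, forward 7.6 m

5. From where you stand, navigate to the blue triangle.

turn left 77°, forward 1.8 m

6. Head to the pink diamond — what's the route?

turn right 106°, forward 2.1 m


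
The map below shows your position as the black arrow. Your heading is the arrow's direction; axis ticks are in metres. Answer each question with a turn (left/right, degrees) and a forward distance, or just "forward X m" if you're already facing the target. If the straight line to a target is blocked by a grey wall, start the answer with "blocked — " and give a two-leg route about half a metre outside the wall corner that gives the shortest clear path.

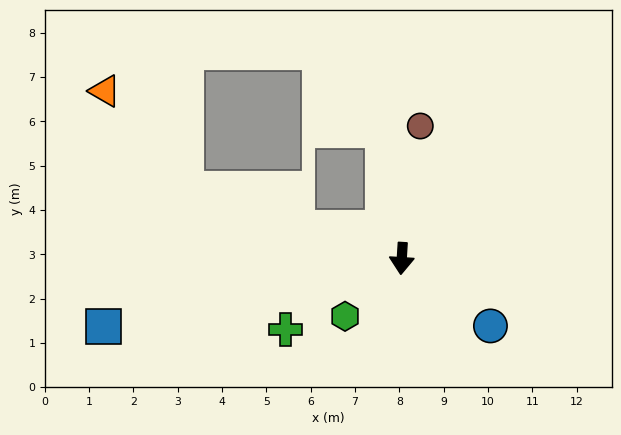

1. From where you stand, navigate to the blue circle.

turn left 56°, forward 2.5 m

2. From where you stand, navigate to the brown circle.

turn left 176°, forward 3.0 m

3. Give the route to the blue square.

turn right 74°, forward 6.9 m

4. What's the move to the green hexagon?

turn right 41°, forward 1.8 m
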